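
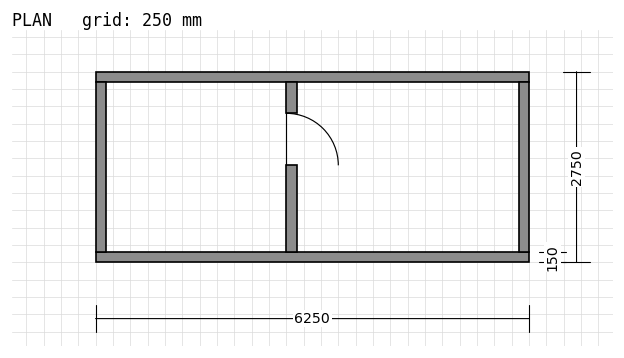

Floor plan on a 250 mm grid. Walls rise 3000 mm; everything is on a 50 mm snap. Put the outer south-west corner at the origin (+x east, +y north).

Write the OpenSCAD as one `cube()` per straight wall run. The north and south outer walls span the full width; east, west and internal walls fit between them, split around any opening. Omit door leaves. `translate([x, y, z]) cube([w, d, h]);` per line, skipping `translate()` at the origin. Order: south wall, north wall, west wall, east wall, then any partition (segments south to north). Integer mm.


cube([6250, 150, 3000]);
translate([0, 2600, 0]) cube([6250, 150, 3000]);
translate([0, 150, 0]) cube([150, 2450, 3000]);
translate([6100, 150, 0]) cube([150, 2450, 3000]);
translate([2750, 150, 0]) cube([150, 1250, 3000]);
translate([2750, 2150, 0]) cube([150, 450, 3000]);


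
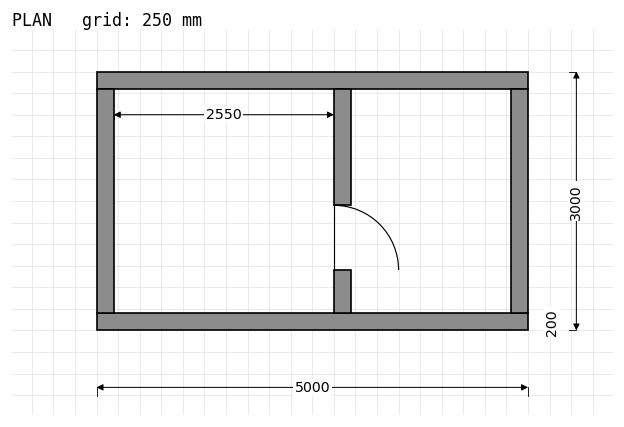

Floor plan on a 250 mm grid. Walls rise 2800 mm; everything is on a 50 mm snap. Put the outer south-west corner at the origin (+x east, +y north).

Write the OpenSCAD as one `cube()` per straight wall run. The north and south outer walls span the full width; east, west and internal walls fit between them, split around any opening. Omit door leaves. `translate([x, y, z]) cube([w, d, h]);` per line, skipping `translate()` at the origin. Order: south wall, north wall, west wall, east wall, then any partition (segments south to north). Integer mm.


cube([5000, 200, 2800]);
translate([0, 2800, 0]) cube([5000, 200, 2800]);
translate([0, 200, 0]) cube([200, 2600, 2800]);
translate([4800, 200, 0]) cube([200, 2600, 2800]);
translate([2750, 200, 0]) cube([200, 500, 2800]);
translate([2750, 1450, 0]) cube([200, 1350, 2800]);


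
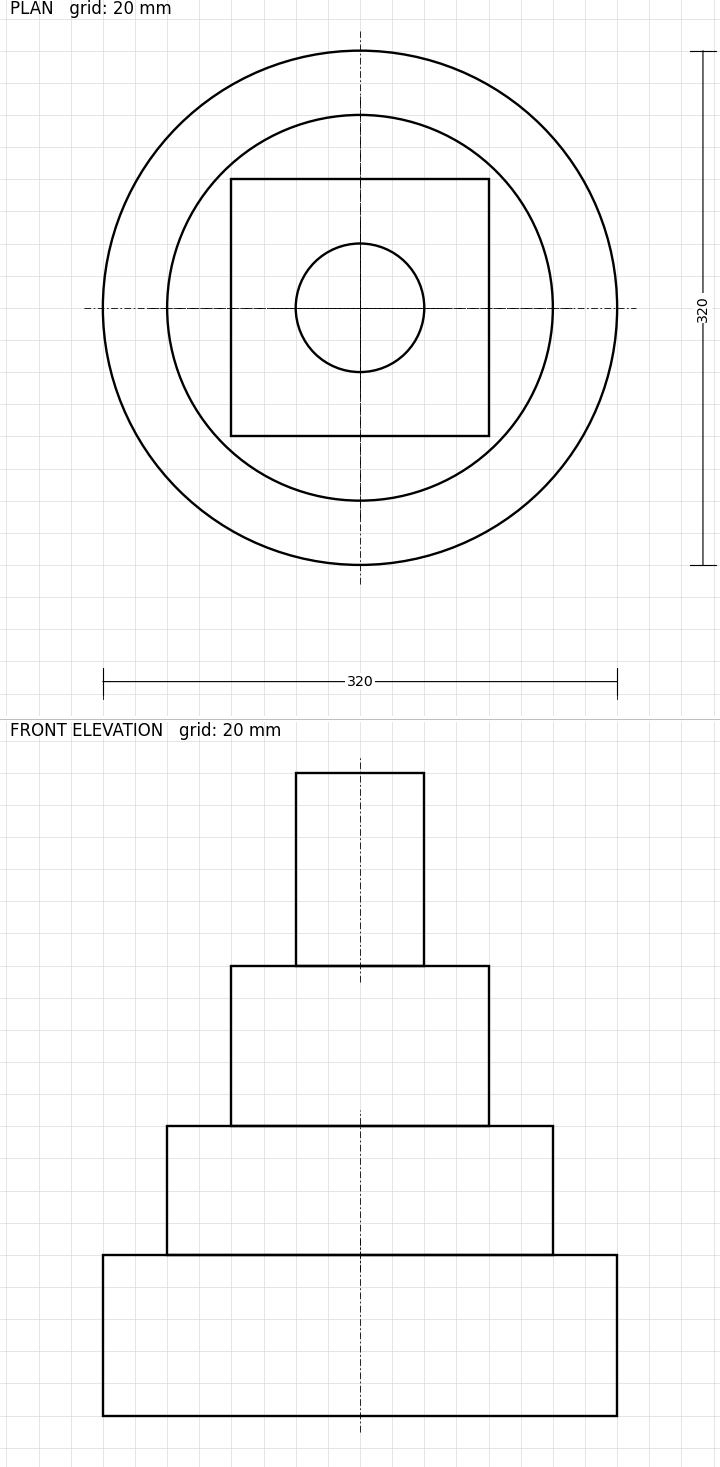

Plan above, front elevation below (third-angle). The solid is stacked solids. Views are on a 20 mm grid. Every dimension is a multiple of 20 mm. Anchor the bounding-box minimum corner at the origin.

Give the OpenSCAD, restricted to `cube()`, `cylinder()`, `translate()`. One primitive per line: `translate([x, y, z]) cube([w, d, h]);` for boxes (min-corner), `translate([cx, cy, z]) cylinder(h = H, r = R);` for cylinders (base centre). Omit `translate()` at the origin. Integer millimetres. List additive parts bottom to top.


translate([160, 160, 0]) cylinder(h = 100, r = 160);
translate([160, 160, 100]) cylinder(h = 80, r = 120);
translate([80, 80, 180]) cube([160, 160, 100]);
translate([160, 160, 280]) cylinder(h = 120, r = 40);


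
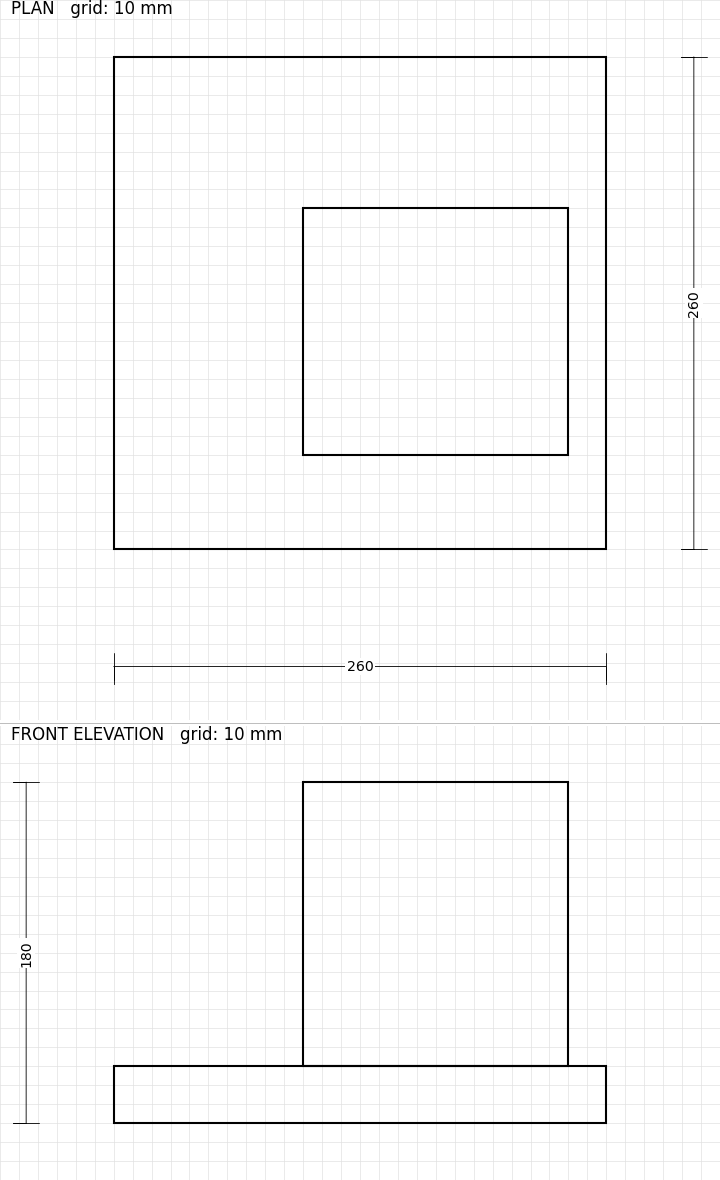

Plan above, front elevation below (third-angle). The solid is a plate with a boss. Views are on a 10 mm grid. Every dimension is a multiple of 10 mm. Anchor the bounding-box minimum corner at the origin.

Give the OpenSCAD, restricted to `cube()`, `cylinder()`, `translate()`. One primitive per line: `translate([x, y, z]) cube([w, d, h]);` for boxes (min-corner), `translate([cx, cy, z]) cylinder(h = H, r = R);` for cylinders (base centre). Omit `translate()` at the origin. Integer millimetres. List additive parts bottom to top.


cube([260, 260, 30]);
translate([100, 50, 30]) cube([140, 130, 150]);


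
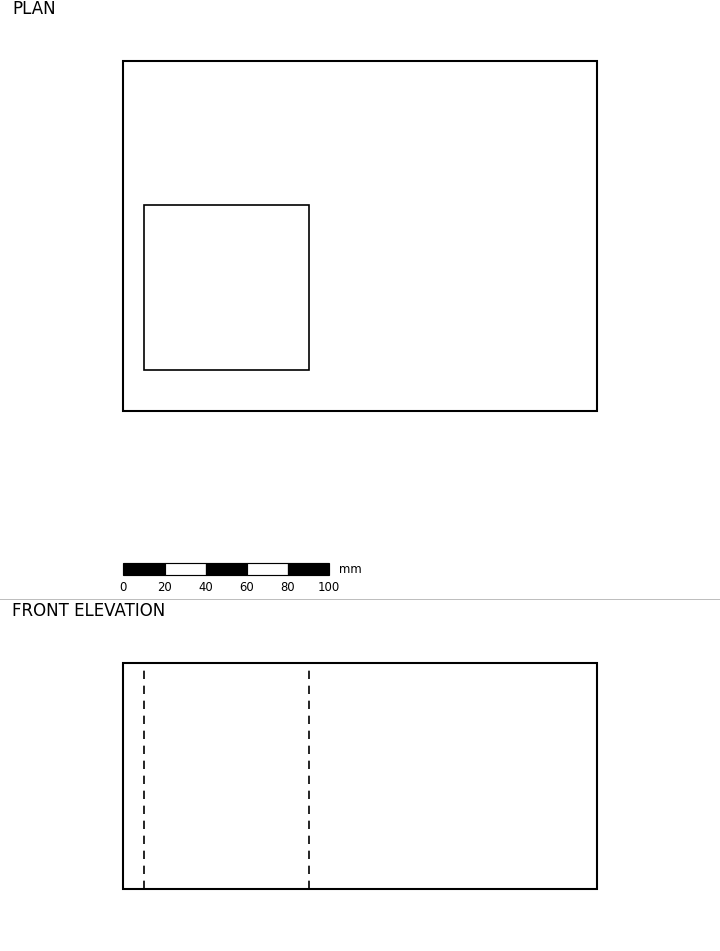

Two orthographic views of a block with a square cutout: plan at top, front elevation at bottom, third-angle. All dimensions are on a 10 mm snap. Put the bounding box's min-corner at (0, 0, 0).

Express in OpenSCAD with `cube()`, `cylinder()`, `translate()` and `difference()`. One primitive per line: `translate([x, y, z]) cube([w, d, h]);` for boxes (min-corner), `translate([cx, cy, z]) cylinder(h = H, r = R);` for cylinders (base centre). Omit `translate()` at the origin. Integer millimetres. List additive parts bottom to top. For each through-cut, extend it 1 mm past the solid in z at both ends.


difference() {
  cube([230, 170, 110]);
  translate([10, 20, -1]) cube([80, 80, 112]);
}


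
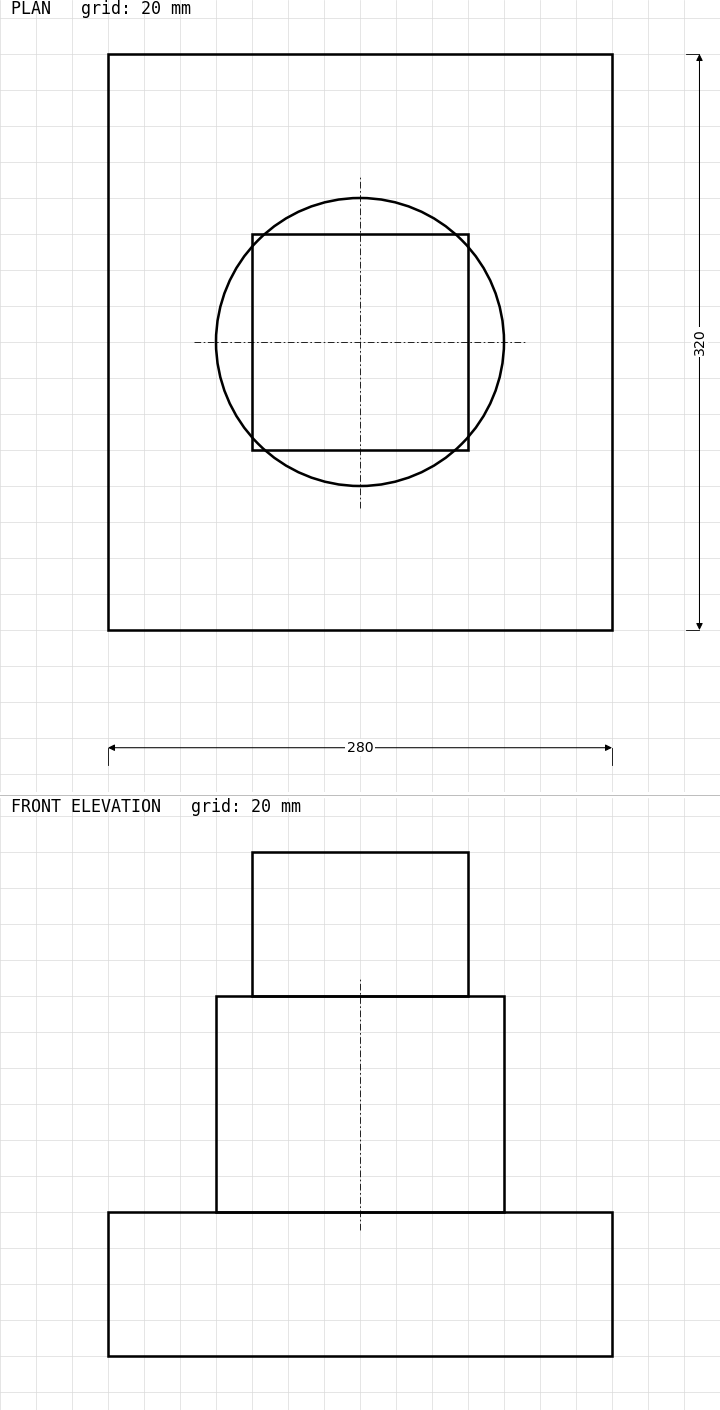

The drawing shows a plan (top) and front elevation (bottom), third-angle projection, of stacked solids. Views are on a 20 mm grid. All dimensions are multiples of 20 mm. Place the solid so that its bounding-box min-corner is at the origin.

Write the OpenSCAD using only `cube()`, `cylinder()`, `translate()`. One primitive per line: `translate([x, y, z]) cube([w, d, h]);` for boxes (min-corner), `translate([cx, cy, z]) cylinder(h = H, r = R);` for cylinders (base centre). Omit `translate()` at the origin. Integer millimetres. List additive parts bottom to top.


cube([280, 320, 80]);
translate([140, 160, 80]) cylinder(h = 120, r = 80);
translate([80, 100, 200]) cube([120, 120, 80]);


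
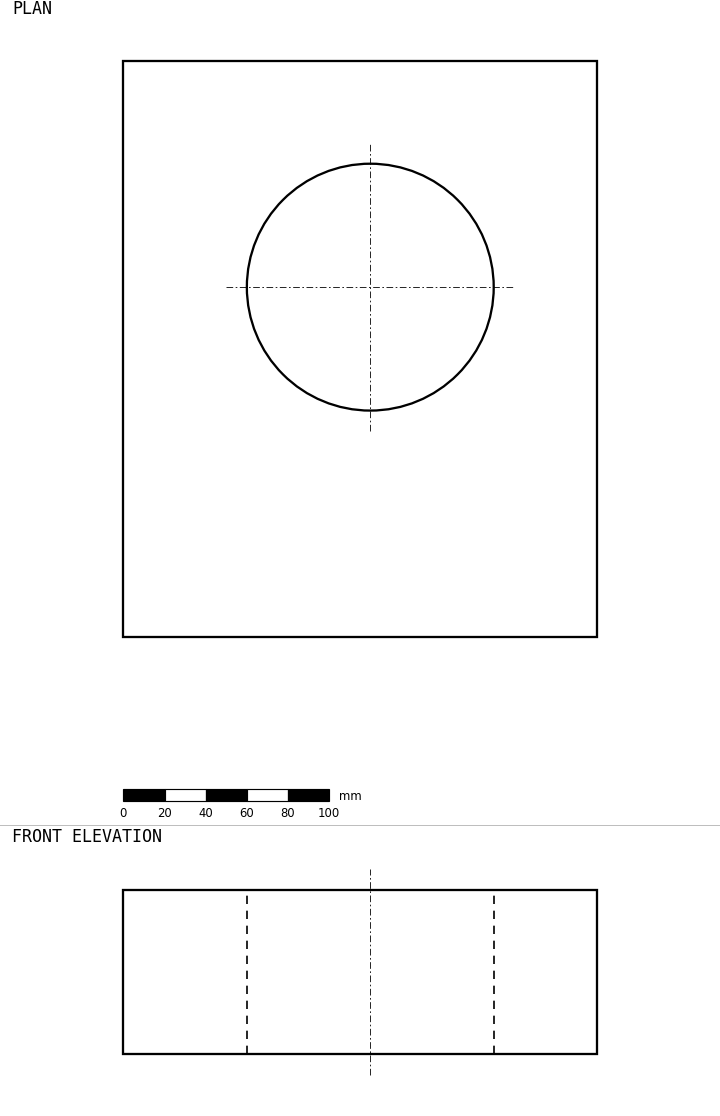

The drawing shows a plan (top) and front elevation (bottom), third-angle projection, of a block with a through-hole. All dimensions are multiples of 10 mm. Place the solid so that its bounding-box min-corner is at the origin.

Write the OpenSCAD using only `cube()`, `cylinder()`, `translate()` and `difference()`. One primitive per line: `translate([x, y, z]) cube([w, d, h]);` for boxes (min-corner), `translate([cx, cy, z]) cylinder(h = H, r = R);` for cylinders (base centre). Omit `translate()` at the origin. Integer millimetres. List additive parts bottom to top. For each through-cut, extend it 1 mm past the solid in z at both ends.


difference() {
  cube([230, 280, 80]);
  translate([120, 170, -1]) cylinder(h = 82, r = 60);
}


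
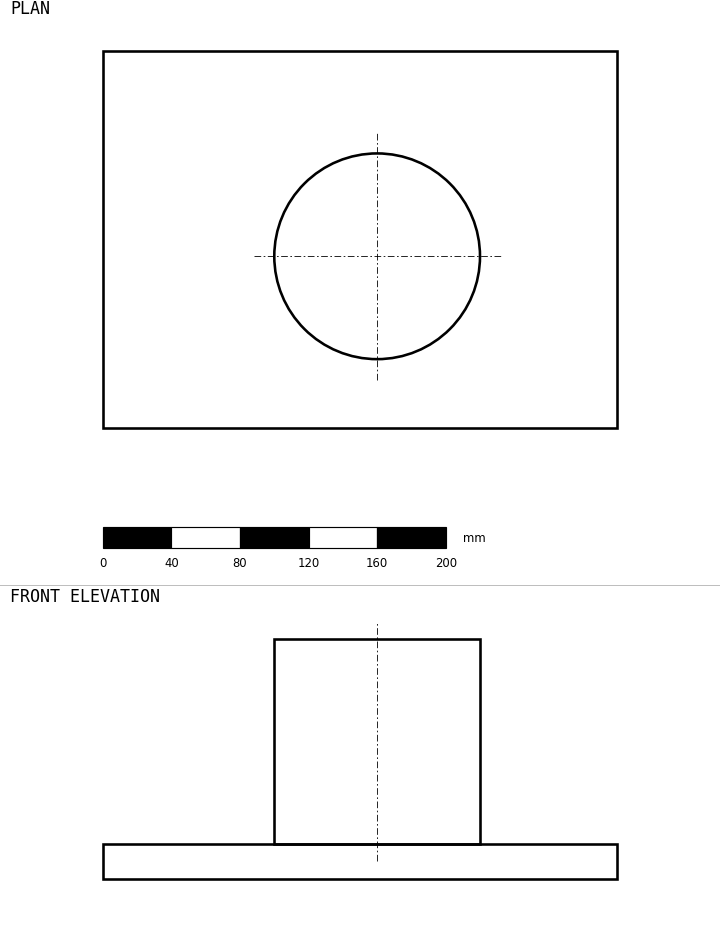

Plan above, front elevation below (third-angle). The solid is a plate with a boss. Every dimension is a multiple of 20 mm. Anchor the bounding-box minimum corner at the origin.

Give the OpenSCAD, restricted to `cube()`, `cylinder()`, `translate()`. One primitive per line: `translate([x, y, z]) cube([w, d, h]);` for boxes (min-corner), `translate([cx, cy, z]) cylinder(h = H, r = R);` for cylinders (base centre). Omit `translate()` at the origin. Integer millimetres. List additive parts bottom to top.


cube([300, 220, 20]);
translate([160, 100, 20]) cylinder(h = 120, r = 60);


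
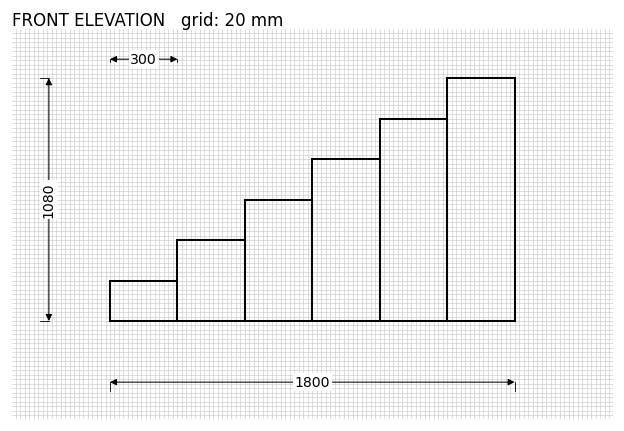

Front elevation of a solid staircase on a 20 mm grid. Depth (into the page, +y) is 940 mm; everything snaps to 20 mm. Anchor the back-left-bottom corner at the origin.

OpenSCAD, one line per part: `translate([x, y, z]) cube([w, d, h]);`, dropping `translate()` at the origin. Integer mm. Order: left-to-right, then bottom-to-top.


cube([300, 940, 180]);
translate([300, 0, 0]) cube([300, 940, 360]);
translate([600, 0, 0]) cube([300, 940, 540]);
translate([900, 0, 0]) cube([300, 940, 720]);
translate([1200, 0, 0]) cube([300, 940, 900]);
translate([1500, 0, 0]) cube([300, 940, 1080]);


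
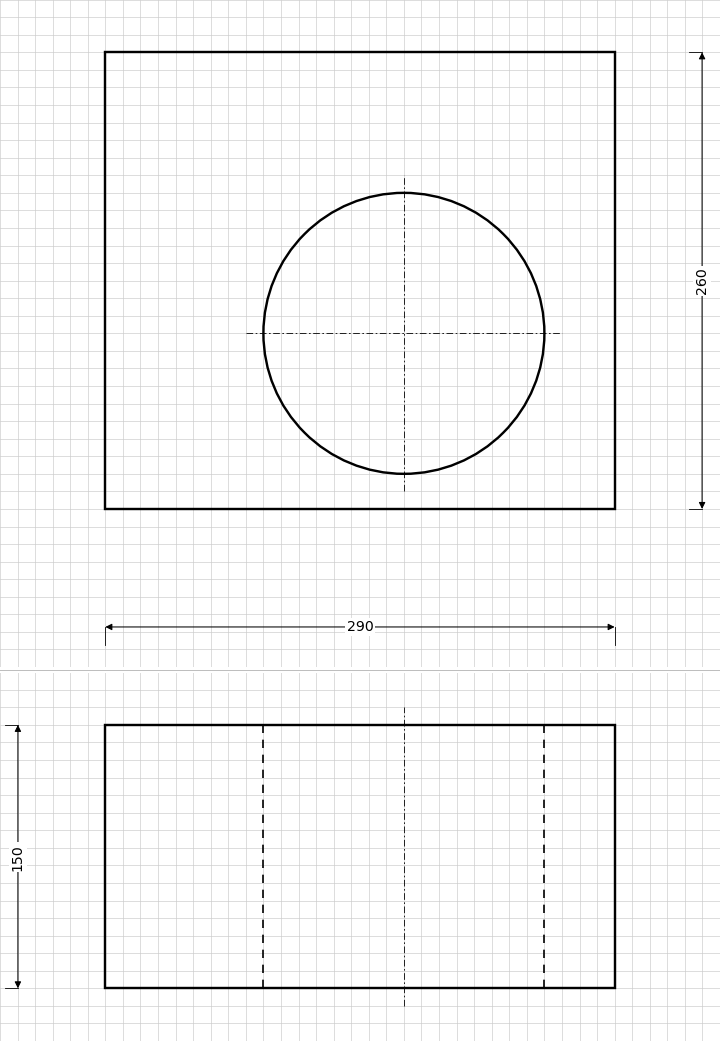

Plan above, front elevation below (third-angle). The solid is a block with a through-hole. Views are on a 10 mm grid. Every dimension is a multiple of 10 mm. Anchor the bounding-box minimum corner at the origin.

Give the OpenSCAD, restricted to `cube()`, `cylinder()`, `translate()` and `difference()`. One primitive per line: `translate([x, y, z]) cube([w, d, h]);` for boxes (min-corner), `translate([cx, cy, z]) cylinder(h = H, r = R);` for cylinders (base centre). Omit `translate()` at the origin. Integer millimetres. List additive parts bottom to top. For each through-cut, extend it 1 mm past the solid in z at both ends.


difference() {
  cube([290, 260, 150]);
  translate([170, 100, -1]) cylinder(h = 152, r = 80);
}


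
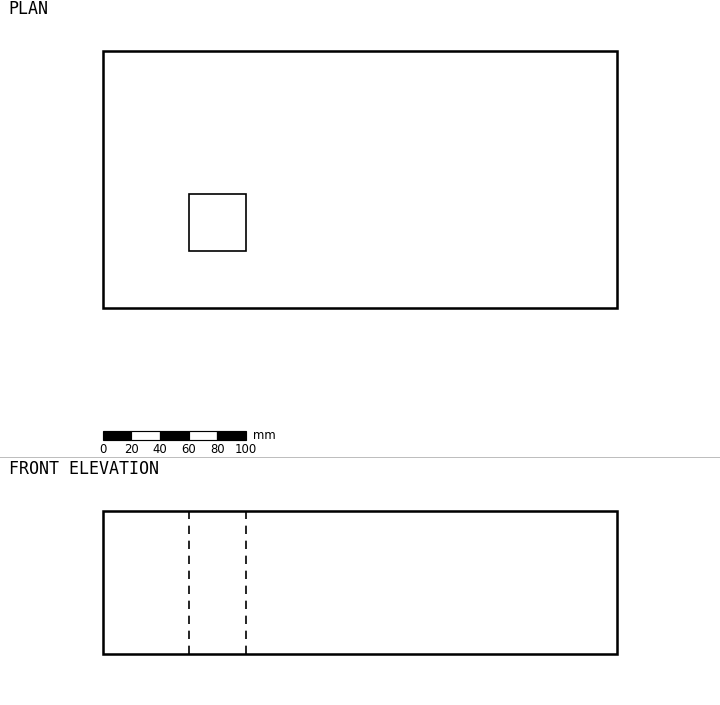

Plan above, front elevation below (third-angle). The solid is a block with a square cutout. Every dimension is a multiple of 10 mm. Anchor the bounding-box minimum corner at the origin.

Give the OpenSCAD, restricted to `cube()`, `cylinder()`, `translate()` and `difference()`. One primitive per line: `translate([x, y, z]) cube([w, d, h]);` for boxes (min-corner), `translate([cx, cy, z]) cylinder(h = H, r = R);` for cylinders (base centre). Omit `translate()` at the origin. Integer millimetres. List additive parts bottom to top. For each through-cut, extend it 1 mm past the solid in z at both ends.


difference() {
  cube([360, 180, 100]);
  translate([60, 40, -1]) cube([40, 40, 102]);
}


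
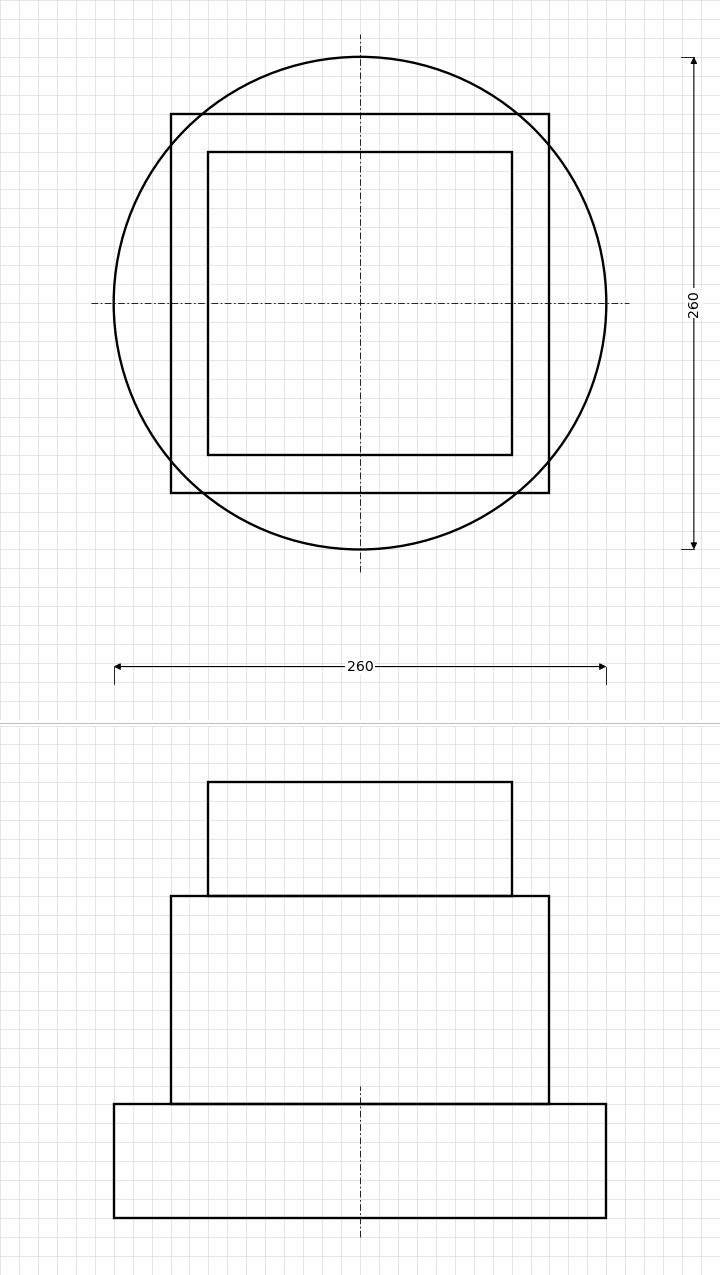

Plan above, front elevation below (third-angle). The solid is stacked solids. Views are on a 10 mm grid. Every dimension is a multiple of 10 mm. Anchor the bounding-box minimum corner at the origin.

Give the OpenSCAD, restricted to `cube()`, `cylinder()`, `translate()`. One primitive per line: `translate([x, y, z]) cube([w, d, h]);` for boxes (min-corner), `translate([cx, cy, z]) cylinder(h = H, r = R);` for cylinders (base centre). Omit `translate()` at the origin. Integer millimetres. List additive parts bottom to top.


translate([130, 130, 0]) cylinder(h = 60, r = 130);
translate([30, 30, 60]) cube([200, 200, 110]);
translate([50, 50, 170]) cube([160, 160, 60]);


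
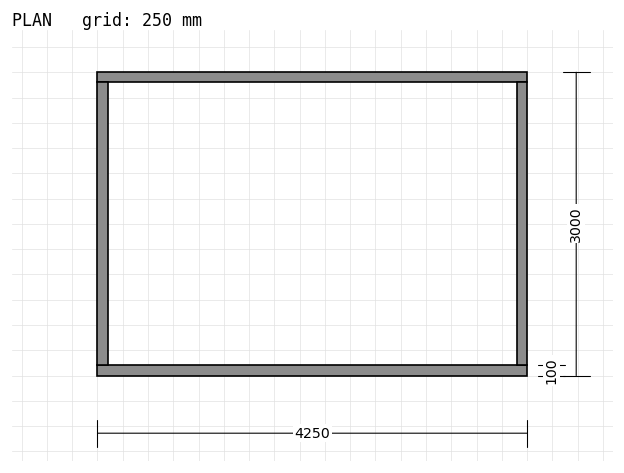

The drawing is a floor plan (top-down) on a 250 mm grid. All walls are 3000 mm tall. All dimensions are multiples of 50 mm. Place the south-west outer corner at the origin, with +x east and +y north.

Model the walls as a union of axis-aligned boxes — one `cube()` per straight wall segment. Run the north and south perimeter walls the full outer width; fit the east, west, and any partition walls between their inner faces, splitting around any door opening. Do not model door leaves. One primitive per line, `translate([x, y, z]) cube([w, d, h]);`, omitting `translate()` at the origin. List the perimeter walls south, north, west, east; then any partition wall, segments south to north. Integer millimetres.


cube([4250, 100, 3000]);
translate([0, 2900, 0]) cube([4250, 100, 3000]);
translate([0, 100, 0]) cube([100, 2800, 3000]);
translate([4150, 100, 0]) cube([100, 2800, 3000]);


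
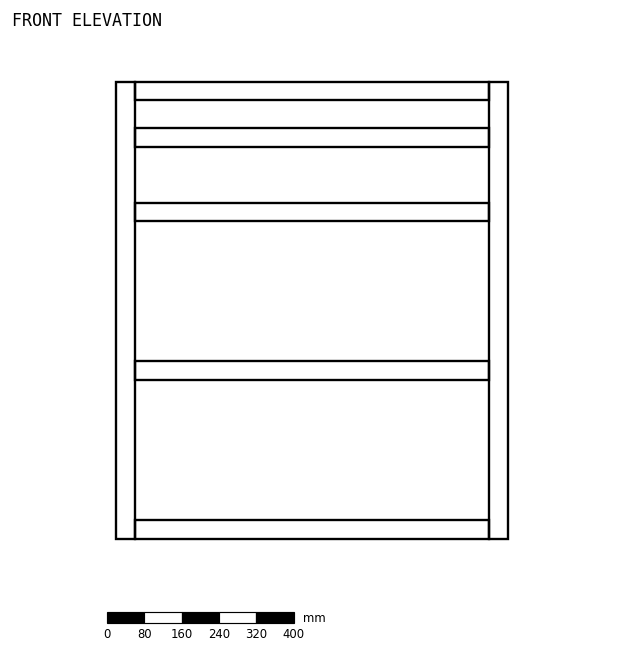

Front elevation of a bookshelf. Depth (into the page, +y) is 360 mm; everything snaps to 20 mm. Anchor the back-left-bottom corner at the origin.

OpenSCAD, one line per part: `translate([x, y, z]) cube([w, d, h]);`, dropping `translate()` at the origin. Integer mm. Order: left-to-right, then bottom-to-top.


cube([40, 360, 980]);
translate([40, 0, 0]) cube([760, 360, 40]);
translate([40, 0, 340]) cube([760, 360, 40]);
translate([40, 0, 680]) cube([760, 360, 40]);
translate([40, 0, 840]) cube([760, 360, 40]);
translate([40, 0, 940]) cube([760, 360, 40]);
translate([800, 0, 0]) cube([40, 360, 980]);


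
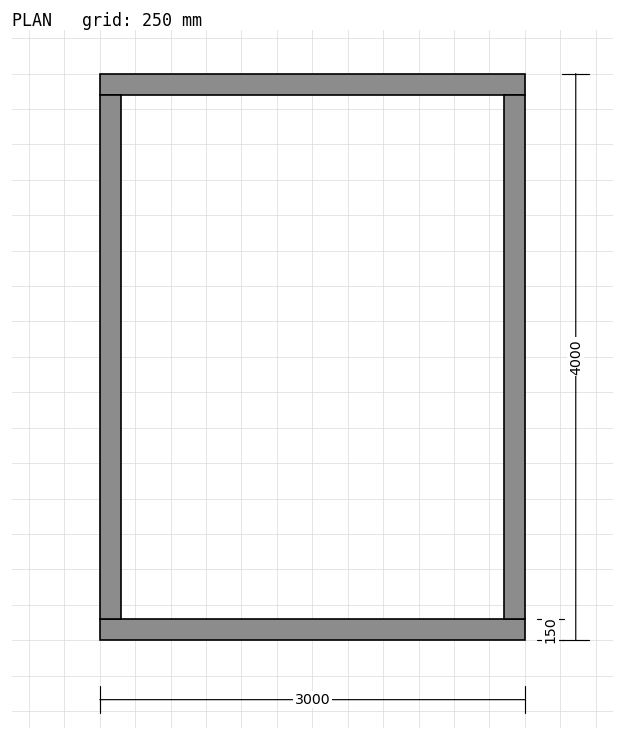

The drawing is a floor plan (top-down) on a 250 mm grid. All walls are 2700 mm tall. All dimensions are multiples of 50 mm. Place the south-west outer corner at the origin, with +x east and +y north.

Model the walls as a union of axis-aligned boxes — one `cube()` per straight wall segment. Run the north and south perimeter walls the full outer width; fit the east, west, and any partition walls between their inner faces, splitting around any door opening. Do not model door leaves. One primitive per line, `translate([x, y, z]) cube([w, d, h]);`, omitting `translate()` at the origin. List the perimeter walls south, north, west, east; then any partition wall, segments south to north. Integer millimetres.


cube([3000, 150, 2700]);
translate([0, 3850, 0]) cube([3000, 150, 2700]);
translate([0, 150, 0]) cube([150, 3700, 2700]);
translate([2850, 150, 0]) cube([150, 3700, 2700]);


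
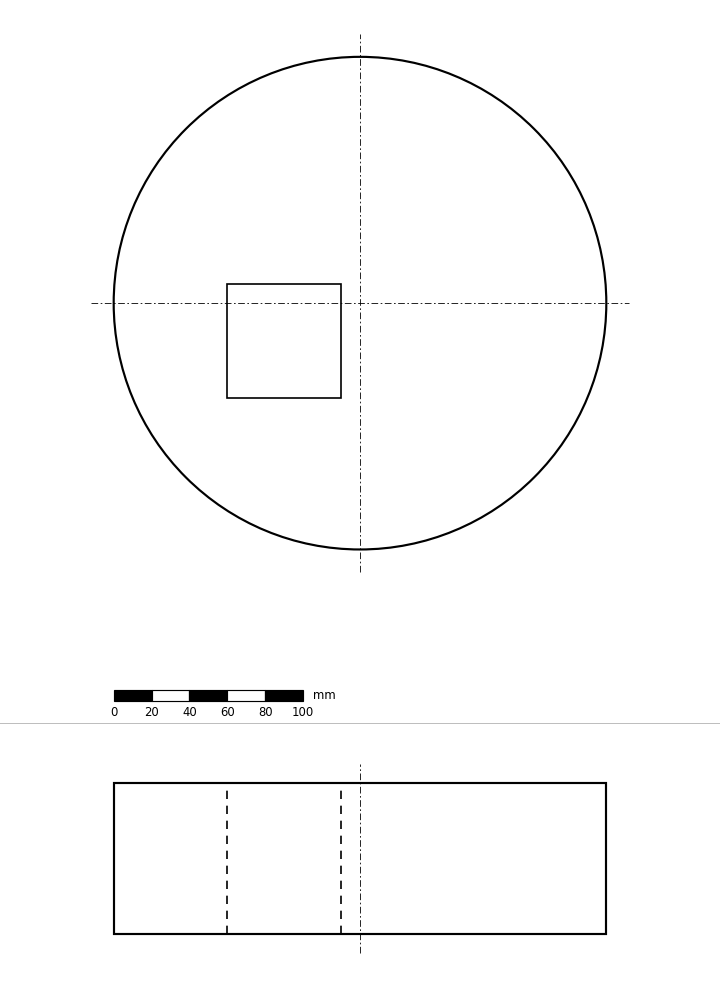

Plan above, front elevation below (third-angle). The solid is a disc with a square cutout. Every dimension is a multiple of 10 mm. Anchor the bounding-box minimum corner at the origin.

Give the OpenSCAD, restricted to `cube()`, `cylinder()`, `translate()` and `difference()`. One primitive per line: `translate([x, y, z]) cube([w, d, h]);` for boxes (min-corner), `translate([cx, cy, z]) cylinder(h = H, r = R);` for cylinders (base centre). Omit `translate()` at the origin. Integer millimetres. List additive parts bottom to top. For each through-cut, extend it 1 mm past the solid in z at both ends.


difference() {
  translate([130, 130, 0]) cylinder(h = 80, r = 130);
  translate([60, 80, -1]) cube([60, 60, 82]);
}


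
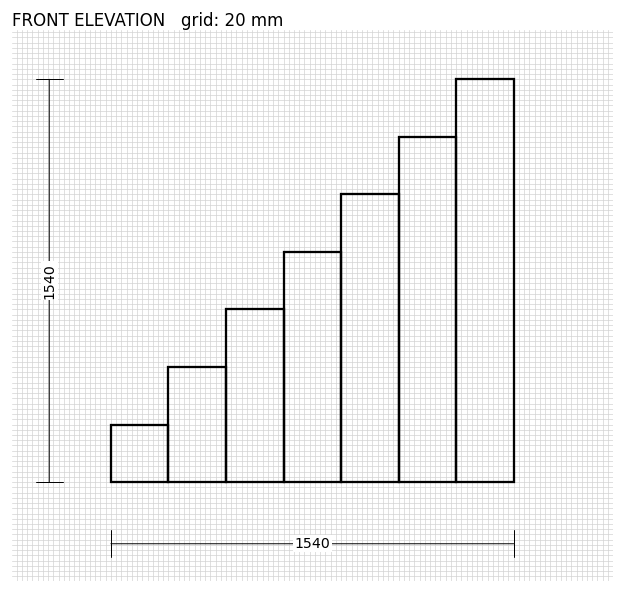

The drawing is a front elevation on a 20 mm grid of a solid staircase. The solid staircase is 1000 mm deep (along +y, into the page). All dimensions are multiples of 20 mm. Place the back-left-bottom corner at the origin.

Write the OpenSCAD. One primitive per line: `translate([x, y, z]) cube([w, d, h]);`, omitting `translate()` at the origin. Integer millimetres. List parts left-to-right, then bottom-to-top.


cube([220, 1000, 220]);
translate([220, 0, 0]) cube([220, 1000, 440]);
translate([440, 0, 0]) cube([220, 1000, 660]);
translate([660, 0, 0]) cube([220, 1000, 880]);
translate([880, 0, 0]) cube([220, 1000, 1100]);
translate([1100, 0, 0]) cube([220, 1000, 1320]);
translate([1320, 0, 0]) cube([220, 1000, 1540]);


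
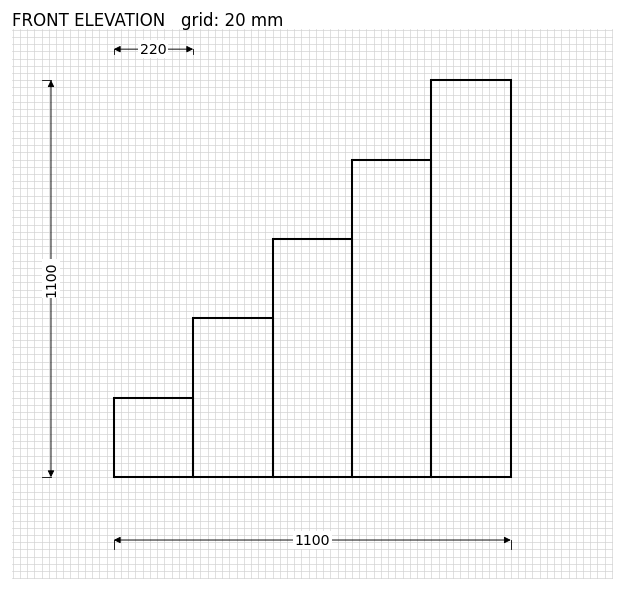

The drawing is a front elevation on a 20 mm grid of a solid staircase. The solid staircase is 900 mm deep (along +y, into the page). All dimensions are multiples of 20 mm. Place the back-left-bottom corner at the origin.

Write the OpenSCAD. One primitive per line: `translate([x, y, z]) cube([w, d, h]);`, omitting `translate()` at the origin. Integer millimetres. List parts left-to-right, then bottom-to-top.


cube([220, 900, 220]);
translate([220, 0, 0]) cube([220, 900, 440]);
translate([440, 0, 0]) cube([220, 900, 660]);
translate([660, 0, 0]) cube([220, 900, 880]);
translate([880, 0, 0]) cube([220, 900, 1100]);


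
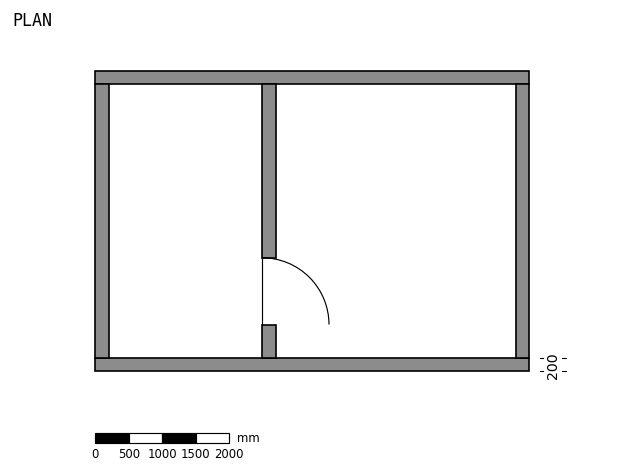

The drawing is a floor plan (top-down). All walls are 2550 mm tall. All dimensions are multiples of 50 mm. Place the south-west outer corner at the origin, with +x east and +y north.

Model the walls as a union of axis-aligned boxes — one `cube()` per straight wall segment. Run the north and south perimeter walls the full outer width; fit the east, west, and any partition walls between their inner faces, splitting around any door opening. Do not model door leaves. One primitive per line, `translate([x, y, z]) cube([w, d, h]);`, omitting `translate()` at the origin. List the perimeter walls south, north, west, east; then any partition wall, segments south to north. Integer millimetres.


cube([6500, 200, 2550]);
translate([0, 4300, 0]) cube([6500, 200, 2550]);
translate([0, 200, 0]) cube([200, 4100, 2550]);
translate([6300, 200, 0]) cube([200, 4100, 2550]);
translate([2500, 200, 0]) cube([200, 500, 2550]);
translate([2500, 1700, 0]) cube([200, 2600, 2550]);


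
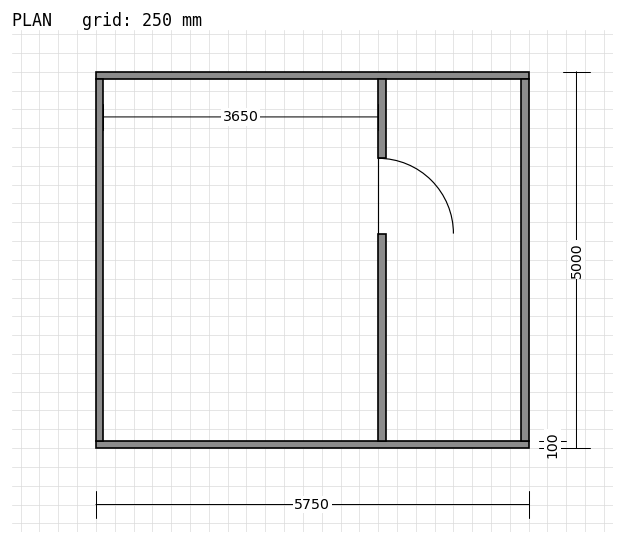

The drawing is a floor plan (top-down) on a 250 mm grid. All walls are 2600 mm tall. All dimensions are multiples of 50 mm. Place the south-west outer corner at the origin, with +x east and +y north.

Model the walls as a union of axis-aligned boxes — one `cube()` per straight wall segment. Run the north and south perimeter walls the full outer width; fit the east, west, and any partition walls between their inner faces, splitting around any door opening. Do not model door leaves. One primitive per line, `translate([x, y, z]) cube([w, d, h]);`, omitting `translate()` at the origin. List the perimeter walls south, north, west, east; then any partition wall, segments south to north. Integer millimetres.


cube([5750, 100, 2600]);
translate([0, 4900, 0]) cube([5750, 100, 2600]);
translate([0, 100, 0]) cube([100, 4800, 2600]);
translate([5650, 100, 0]) cube([100, 4800, 2600]);
translate([3750, 100, 0]) cube([100, 2750, 2600]);
translate([3750, 3850, 0]) cube([100, 1050, 2600]);


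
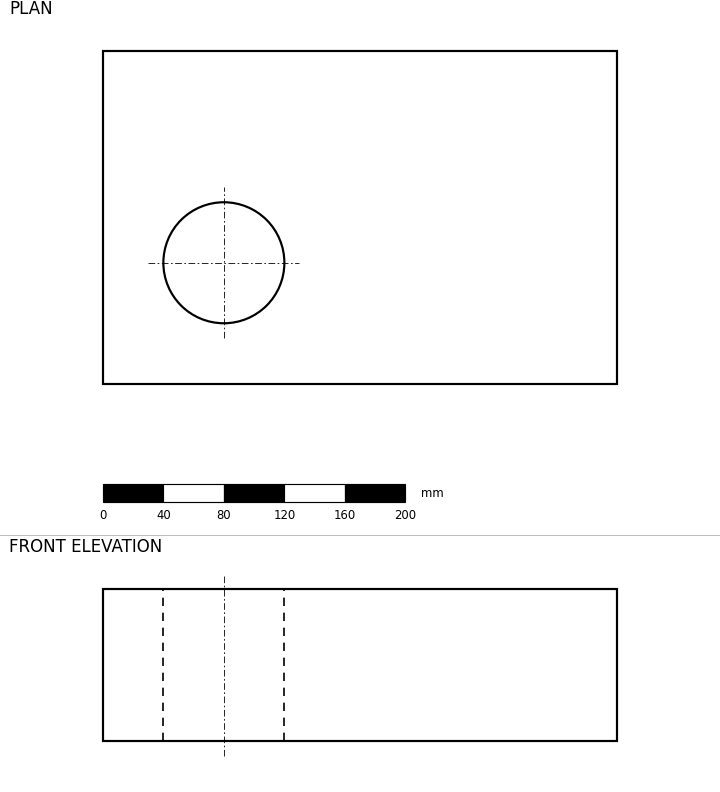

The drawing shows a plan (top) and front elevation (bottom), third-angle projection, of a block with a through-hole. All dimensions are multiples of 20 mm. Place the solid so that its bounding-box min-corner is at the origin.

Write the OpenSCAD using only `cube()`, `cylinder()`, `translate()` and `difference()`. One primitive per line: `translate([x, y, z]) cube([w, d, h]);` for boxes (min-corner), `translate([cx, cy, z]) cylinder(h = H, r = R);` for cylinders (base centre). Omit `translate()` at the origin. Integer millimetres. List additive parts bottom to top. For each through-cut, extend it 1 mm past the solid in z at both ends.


difference() {
  cube([340, 220, 100]);
  translate([80, 80, -1]) cylinder(h = 102, r = 40);
}


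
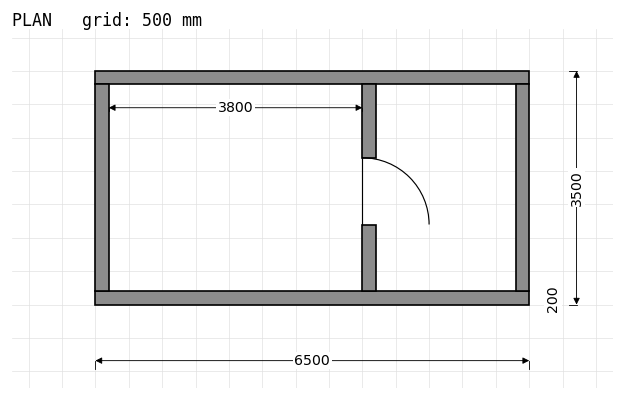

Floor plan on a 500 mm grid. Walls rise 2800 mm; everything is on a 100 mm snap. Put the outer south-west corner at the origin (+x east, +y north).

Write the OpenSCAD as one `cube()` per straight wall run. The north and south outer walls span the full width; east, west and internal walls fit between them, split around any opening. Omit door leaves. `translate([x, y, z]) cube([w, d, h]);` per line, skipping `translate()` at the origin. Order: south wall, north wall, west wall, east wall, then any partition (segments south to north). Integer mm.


cube([6500, 200, 2800]);
translate([0, 3300, 0]) cube([6500, 200, 2800]);
translate([0, 200, 0]) cube([200, 3100, 2800]);
translate([6300, 200, 0]) cube([200, 3100, 2800]);
translate([4000, 200, 0]) cube([200, 1000, 2800]);
translate([4000, 2200, 0]) cube([200, 1100, 2800]);


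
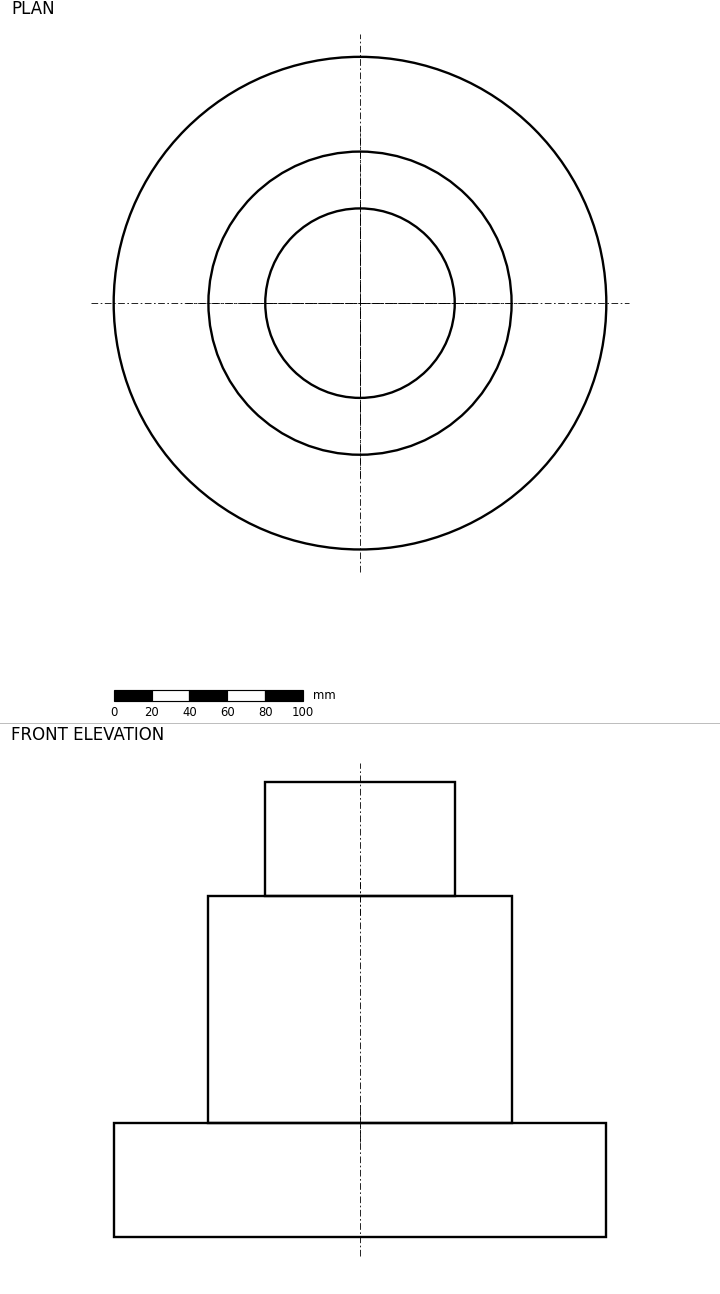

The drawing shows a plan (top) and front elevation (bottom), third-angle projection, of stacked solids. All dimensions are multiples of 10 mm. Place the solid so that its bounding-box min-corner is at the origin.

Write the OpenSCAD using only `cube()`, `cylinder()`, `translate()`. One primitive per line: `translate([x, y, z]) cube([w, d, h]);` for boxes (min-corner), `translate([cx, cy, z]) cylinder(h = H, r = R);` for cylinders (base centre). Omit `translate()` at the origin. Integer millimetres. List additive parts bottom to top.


translate([130, 130, 0]) cylinder(h = 60, r = 130);
translate([130, 130, 60]) cylinder(h = 120, r = 80);
translate([130, 130, 180]) cylinder(h = 60, r = 50);


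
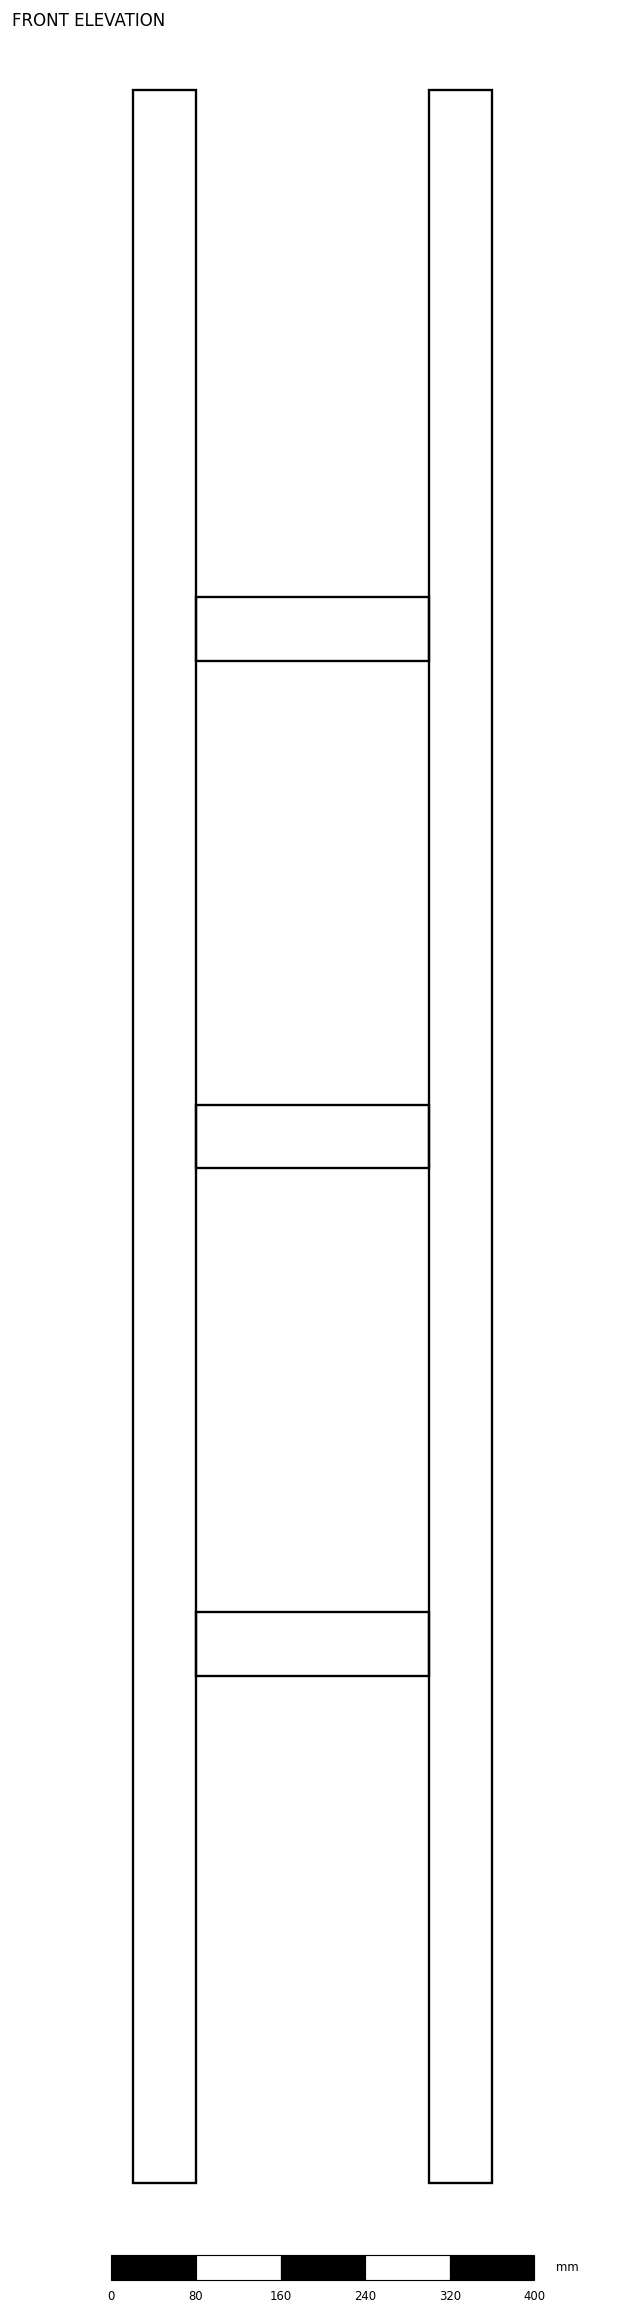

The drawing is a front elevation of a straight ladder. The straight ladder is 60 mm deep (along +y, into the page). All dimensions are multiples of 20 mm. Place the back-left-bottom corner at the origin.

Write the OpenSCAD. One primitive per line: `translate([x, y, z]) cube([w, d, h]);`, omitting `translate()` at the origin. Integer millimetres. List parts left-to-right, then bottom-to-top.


cube([60, 60, 1980]);
translate([60, 0, 480]) cube([220, 60, 60]);
translate([60, 0, 960]) cube([220, 60, 60]);
translate([60, 0, 1440]) cube([220, 60, 60]);
translate([280, 0, 0]) cube([60, 60, 1980]);


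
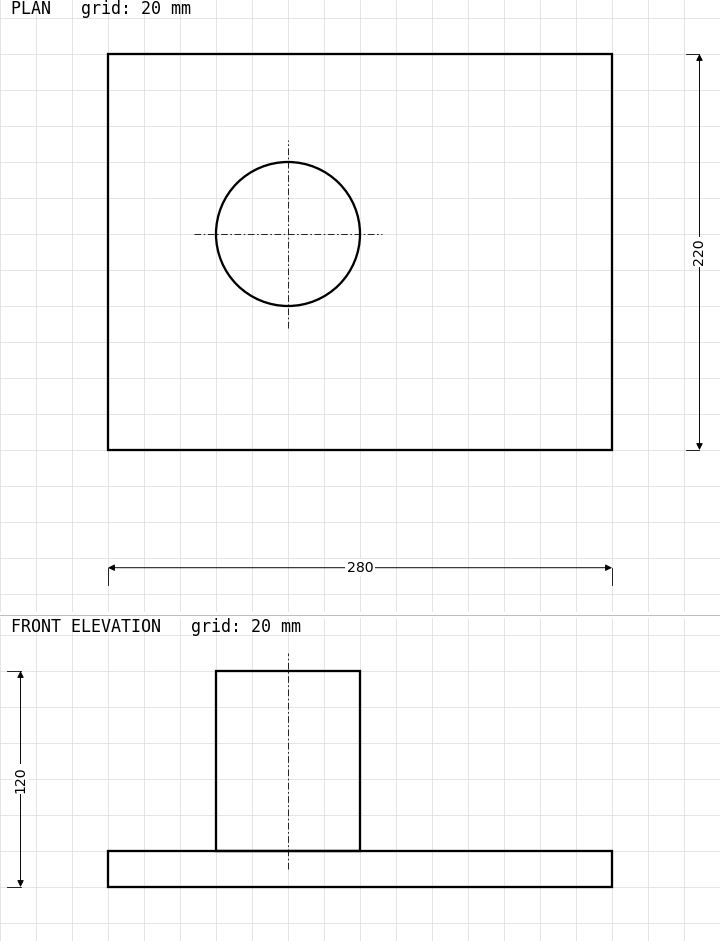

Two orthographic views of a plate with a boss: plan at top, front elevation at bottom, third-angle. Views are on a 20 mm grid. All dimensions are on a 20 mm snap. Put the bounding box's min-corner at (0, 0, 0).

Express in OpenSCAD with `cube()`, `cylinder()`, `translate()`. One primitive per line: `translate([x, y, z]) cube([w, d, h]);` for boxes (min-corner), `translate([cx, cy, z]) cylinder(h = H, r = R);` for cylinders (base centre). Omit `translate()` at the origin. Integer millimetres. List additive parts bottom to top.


cube([280, 220, 20]);
translate([100, 120, 20]) cylinder(h = 100, r = 40);


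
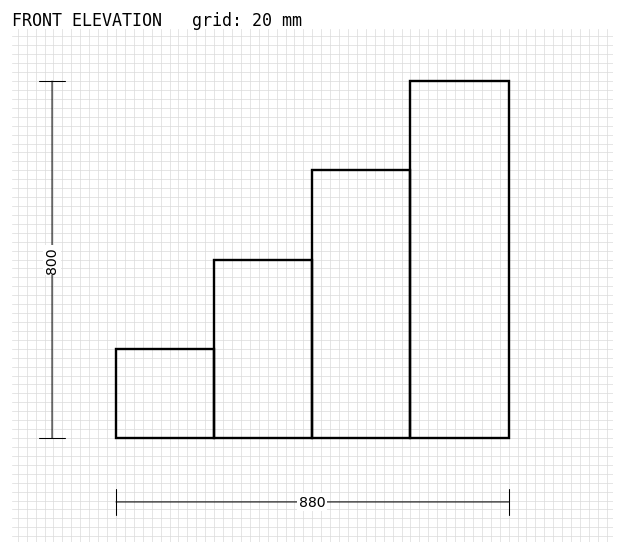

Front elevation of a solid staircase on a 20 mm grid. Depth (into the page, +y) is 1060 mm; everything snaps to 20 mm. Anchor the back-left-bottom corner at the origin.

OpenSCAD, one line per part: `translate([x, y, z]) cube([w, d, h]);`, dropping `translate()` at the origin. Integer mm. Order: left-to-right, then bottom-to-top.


cube([220, 1060, 200]);
translate([220, 0, 0]) cube([220, 1060, 400]);
translate([440, 0, 0]) cube([220, 1060, 600]);
translate([660, 0, 0]) cube([220, 1060, 800]);


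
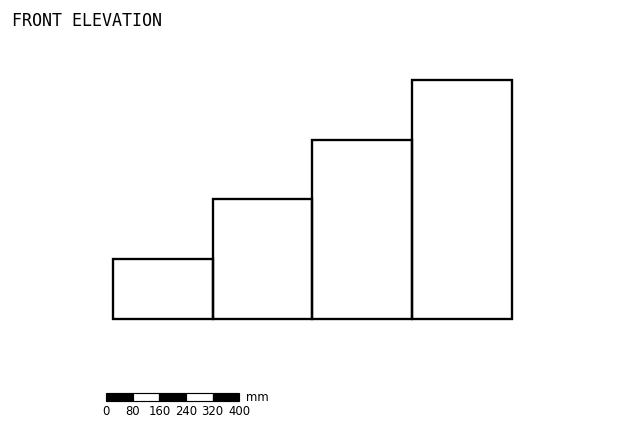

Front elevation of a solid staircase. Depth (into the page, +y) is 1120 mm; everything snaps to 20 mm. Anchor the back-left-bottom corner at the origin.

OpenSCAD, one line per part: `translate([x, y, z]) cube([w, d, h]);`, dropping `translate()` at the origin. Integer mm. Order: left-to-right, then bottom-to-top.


cube([300, 1120, 180]);
translate([300, 0, 0]) cube([300, 1120, 360]);
translate([600, 0, 0]) cube([300, 1120, 540]);
translate([900, 0, 0]) cube([300, 1120, 720]);


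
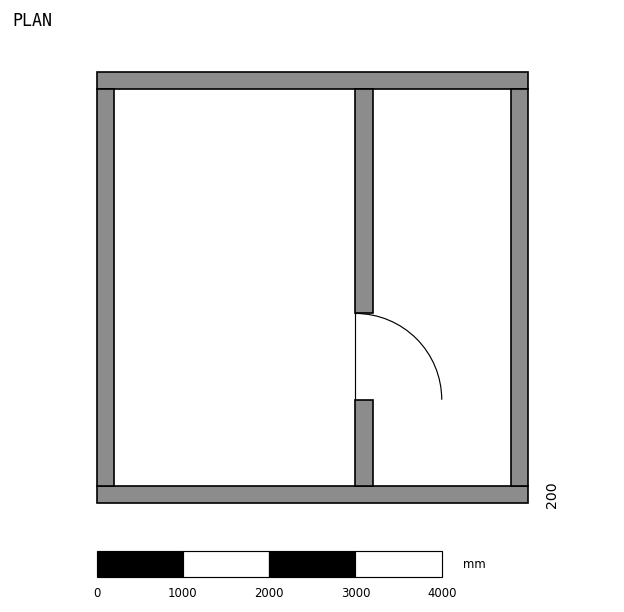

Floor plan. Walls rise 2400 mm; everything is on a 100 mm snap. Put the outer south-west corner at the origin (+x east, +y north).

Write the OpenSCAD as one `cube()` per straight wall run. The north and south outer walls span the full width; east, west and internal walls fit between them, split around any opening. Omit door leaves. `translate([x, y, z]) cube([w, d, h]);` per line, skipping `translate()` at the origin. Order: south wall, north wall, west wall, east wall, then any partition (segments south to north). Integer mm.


cube([5000, 200, 2400]);
translate([0, 4800, 0]) cube([5000, 200, 2400]);
translate([0, 200, 0]) cube([200, 4600, 2400]);
translate([4800, 200, 0]) cube([200, 4600, 2400]);
translate([3000, 200, 0]) cube([200, 1000, 2400]);
translate([3000, 2200, 0]) cube([200, 2600, 2400]);


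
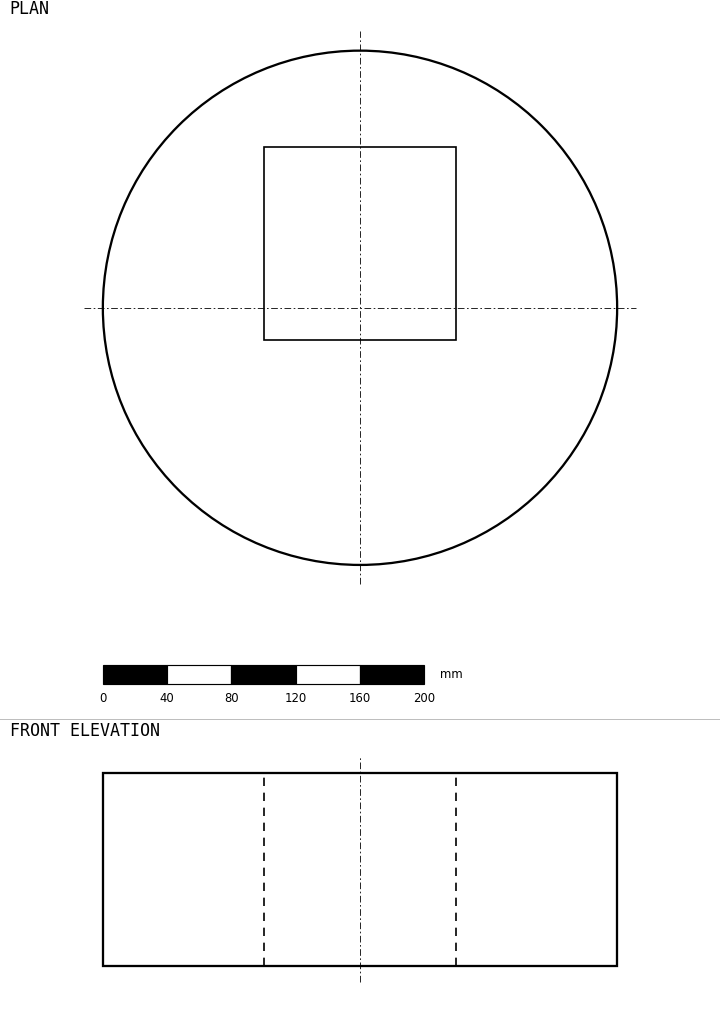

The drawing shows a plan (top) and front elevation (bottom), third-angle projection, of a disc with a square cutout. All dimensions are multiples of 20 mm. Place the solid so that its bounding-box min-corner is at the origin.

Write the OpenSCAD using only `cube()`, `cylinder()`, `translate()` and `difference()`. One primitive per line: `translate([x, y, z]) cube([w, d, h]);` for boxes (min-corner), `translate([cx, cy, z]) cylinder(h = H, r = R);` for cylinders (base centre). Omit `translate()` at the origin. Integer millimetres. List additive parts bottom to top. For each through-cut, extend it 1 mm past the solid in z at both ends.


difference() {
  translate([160, 160, 0]) cylinder(h = 120, r = 160);
  translate([100, 140, -1]) cube([120, 120, 122]);
}


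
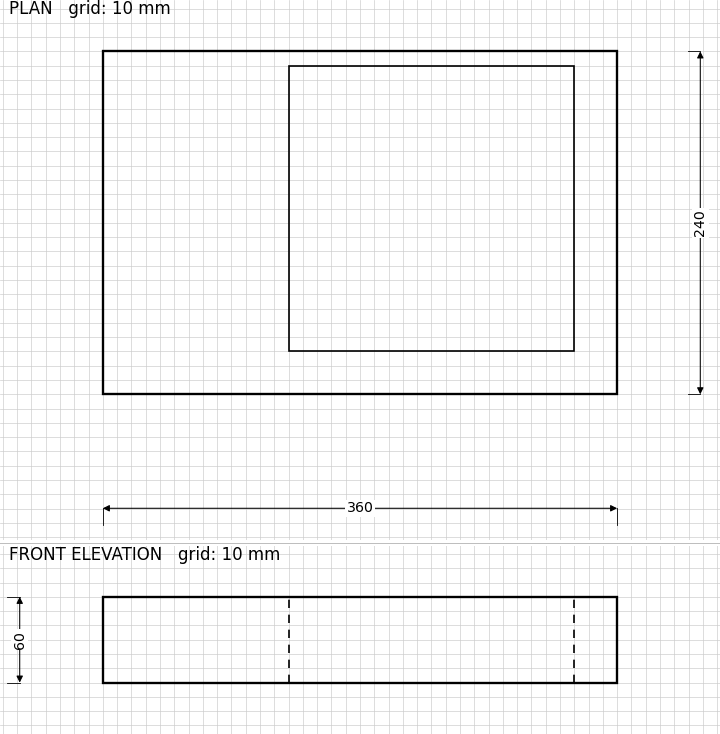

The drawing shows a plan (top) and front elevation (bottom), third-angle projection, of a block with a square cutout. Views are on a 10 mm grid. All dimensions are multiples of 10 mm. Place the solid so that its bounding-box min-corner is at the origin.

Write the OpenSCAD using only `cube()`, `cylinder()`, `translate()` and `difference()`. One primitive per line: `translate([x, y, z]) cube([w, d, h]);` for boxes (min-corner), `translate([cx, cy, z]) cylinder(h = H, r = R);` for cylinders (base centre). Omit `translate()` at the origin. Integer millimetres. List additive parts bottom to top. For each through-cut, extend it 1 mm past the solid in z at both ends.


difference() {
  cube([360, 240, 60]);
  translate([130, 30, -1]) cube([200, 200, 62]);
}


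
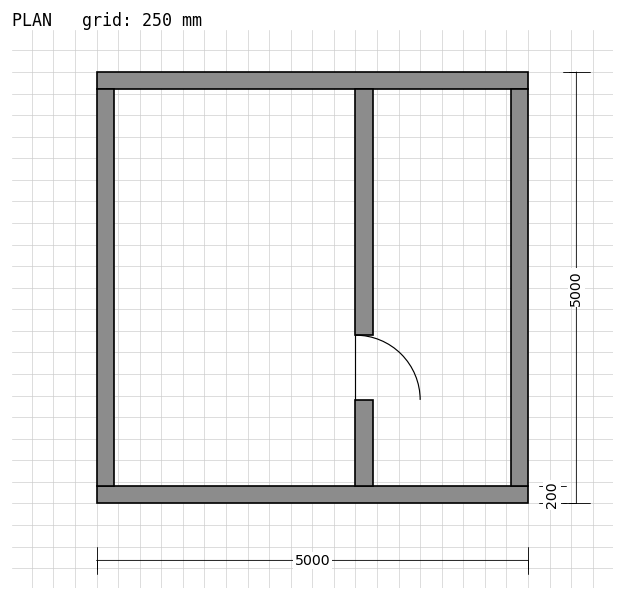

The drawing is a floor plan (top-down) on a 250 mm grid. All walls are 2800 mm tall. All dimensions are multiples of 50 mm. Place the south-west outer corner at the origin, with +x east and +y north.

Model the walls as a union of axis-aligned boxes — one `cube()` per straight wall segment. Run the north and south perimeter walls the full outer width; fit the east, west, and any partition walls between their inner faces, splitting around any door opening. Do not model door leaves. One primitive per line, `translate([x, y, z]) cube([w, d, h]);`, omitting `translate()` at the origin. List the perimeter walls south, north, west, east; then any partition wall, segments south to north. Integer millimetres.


cube([5000, 200, 2800]);
translate([0, 4800, 0]) cube([5000, 200, 2800]);
translate([0, 200, 0]) cube([200, 4600, 2800]);
translate([4800, 200, 0]) cube([200, 4600, 2800]);
translate([3000, 200, 0]) cube([200, 1000, 2800]);
translate([3000, 1950, 0]) cube([200, 2850, 2800]);


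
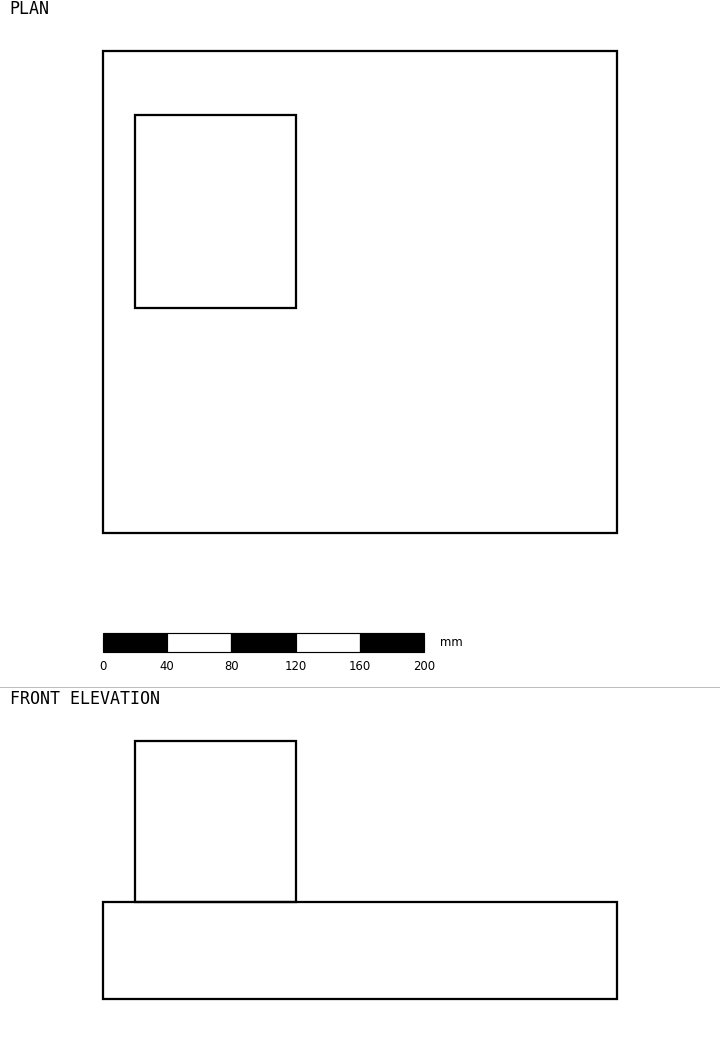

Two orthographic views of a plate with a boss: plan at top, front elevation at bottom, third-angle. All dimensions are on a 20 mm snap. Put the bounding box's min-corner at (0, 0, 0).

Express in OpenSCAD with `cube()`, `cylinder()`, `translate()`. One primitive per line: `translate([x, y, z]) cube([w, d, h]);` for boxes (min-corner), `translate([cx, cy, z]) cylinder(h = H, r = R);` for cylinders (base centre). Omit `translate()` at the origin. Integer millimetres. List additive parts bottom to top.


cube([320, 300, 60]);
translate([20, 140, 60]) cube([100, 120, 100]);


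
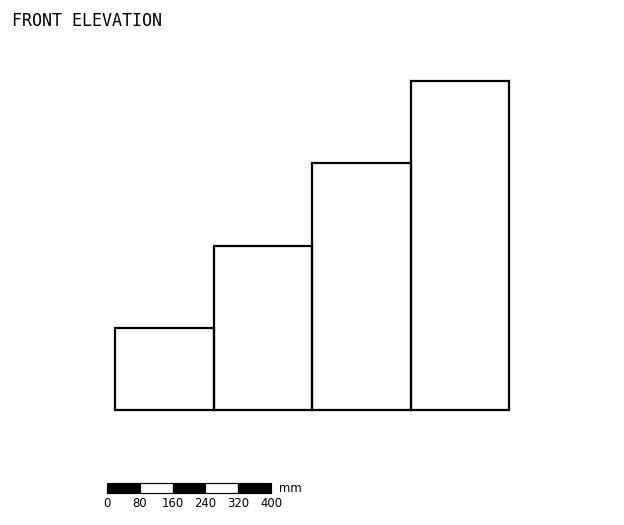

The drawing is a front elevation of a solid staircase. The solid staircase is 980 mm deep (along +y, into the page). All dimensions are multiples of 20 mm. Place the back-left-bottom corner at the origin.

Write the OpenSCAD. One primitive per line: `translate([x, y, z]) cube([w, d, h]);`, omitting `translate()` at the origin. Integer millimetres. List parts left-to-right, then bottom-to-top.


cube([240, 980, 200]);
translate([240, 0, 0]) cube([240, 980, 400]);
translate([480, 0, 0]) cube([240, 980, 600]);
translate([720, 0, 0]) cube([240, 980, 800]);


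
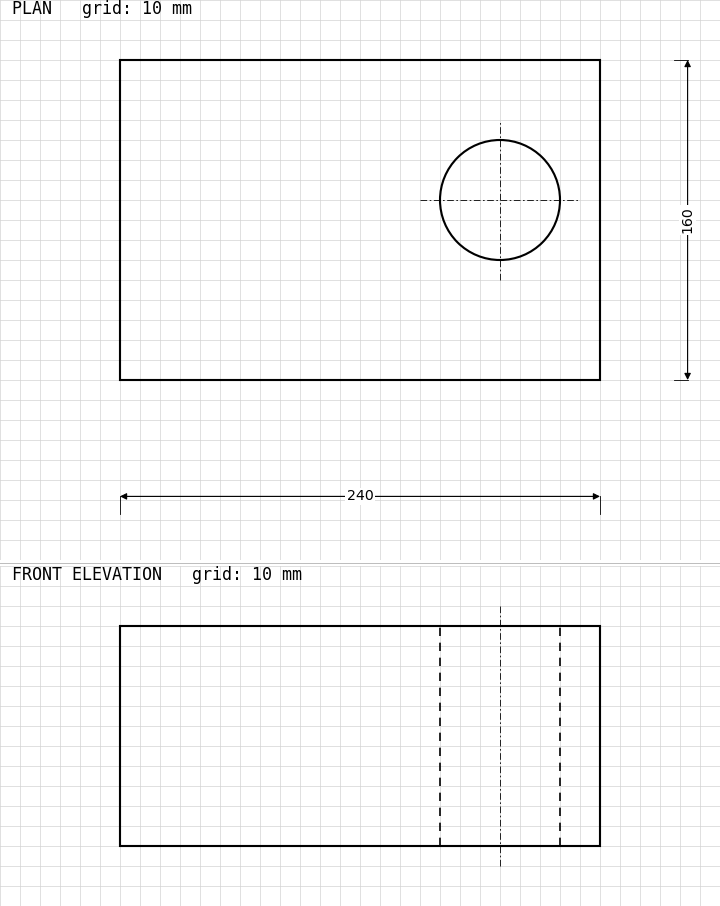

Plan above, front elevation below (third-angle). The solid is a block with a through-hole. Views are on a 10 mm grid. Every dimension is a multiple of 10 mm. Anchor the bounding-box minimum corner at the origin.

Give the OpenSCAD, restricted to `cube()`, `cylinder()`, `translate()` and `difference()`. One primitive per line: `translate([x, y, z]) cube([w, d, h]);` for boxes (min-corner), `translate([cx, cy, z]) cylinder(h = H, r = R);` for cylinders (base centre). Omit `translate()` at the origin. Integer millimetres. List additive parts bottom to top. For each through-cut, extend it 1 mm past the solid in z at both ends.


difference() {
  cube([240, 160, 110]);
  translate([190, 90, -1]) cylinder(h = 112, r = 30);
}


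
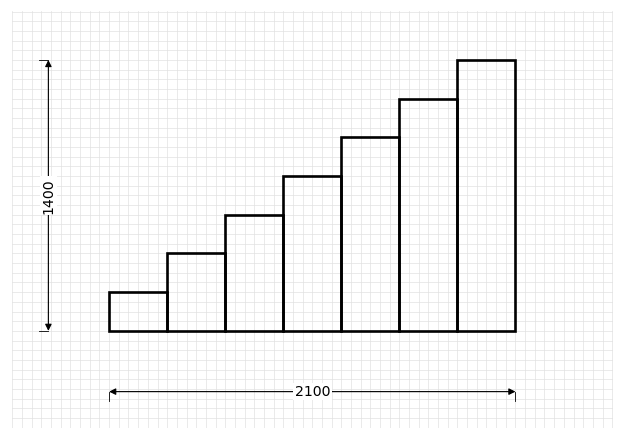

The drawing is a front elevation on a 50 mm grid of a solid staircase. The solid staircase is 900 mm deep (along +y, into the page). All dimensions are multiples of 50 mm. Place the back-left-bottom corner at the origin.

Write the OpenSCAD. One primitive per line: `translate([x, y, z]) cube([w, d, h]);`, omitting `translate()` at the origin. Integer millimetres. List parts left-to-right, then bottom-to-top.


cube([300, 900, 200]);
translate([300, 0, 0]) cube([300, 900, 400]);
translate([600, 0, 0]) cube([300, 900, 600]);
translate([900, 0, 0]) cube([300, 900, 800]);
translate([1200, 0, 0]) cube([300, 900, 1000]);
translate([1500, 0, 0]) cube([300, 900, 1200]);
translate([1800, 0, 0]) cube([300, 900, 1400]);


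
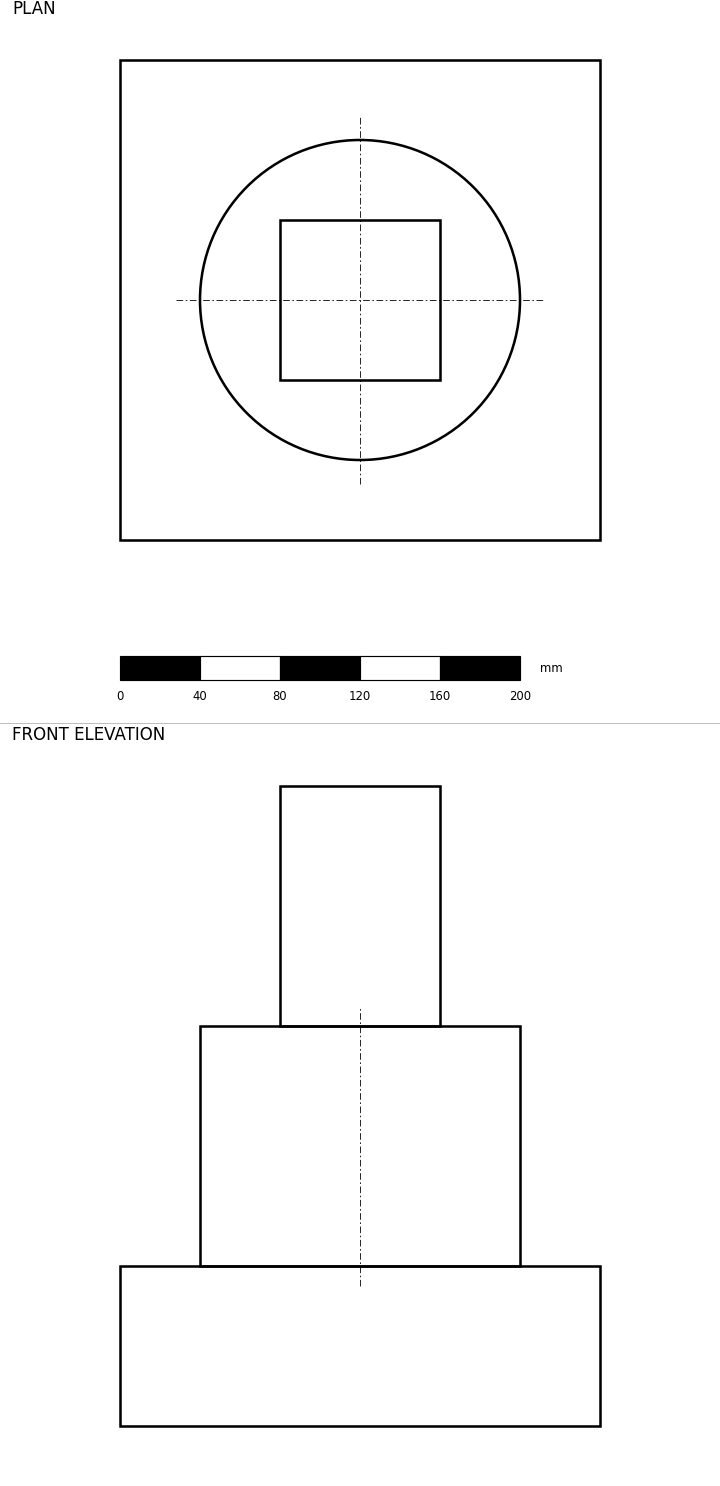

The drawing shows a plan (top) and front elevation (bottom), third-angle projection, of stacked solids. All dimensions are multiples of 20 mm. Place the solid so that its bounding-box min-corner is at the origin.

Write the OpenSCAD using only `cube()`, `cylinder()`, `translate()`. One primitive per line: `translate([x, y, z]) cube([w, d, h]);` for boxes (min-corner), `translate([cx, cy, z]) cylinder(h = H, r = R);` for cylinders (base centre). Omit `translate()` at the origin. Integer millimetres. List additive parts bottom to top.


cube([240, 240, 80]);
translate([120, 120, 80]) cylinder(h = 120, r = 80);
translate([80, 80, 200]) cube([80, 80, 120]);


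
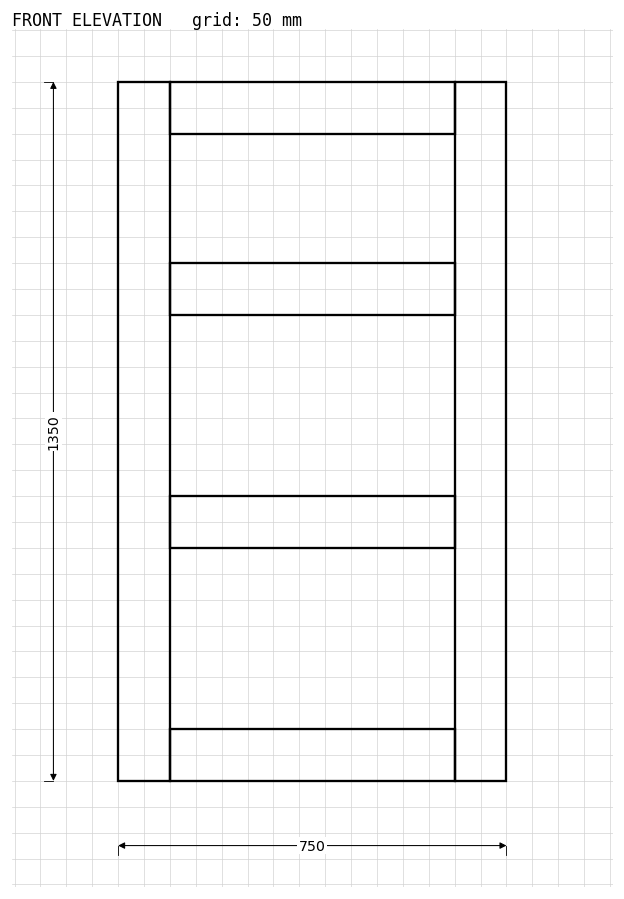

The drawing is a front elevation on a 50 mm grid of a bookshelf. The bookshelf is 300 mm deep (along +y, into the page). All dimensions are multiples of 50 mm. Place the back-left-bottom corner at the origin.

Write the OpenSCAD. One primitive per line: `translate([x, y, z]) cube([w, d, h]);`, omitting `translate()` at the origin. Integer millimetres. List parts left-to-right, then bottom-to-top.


cube([100, 300, 1350]);
translate([100, 0, 0]) cube([550, 300, 100]);
translate([100, 0, 450]) cube([550, 300, 100]);
translate([100, 0, 900]) cube([550, 300, 100]);
translate([100, 0, 1250]) cube([550, 300, 100]);
translate([650, 0, 0]) cube([100, 300, 1350]);
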